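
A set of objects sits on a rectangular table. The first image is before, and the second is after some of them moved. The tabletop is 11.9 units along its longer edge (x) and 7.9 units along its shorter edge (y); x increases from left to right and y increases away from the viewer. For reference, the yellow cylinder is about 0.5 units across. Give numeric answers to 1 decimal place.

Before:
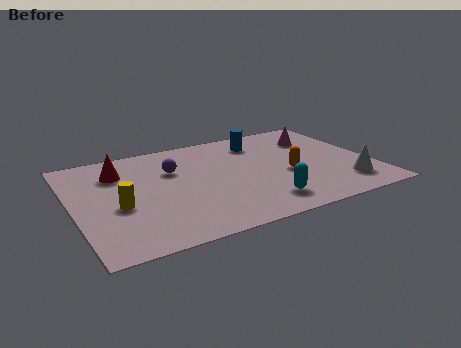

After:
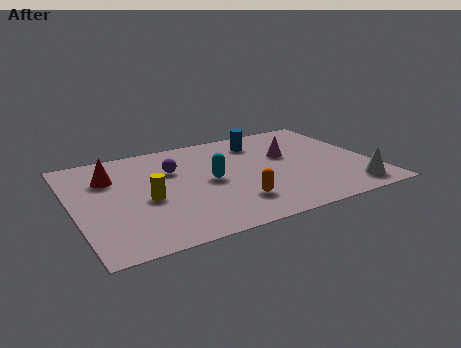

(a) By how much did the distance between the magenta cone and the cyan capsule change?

-1.8

The distance was about 5.2 in the first image and 3.4 in the second, so they moved 1.8 units closer together.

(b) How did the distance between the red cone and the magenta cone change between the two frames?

-1.0

Before: roughly 8.1 units apart; after: 7.1. That's 1.0 units closer together.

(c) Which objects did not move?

the blue cylinder and the purple sphere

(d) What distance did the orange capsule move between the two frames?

2.8

The orange capsule moved from about (8.5, 3.3) to (6.1, 1.9), a distance of √(2.4² + 1.4²) ≈ 2.8.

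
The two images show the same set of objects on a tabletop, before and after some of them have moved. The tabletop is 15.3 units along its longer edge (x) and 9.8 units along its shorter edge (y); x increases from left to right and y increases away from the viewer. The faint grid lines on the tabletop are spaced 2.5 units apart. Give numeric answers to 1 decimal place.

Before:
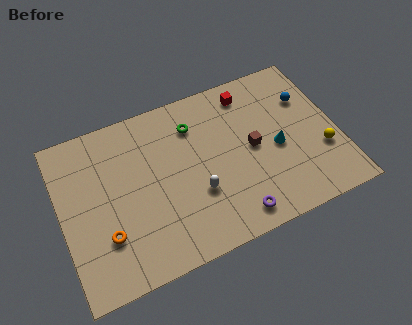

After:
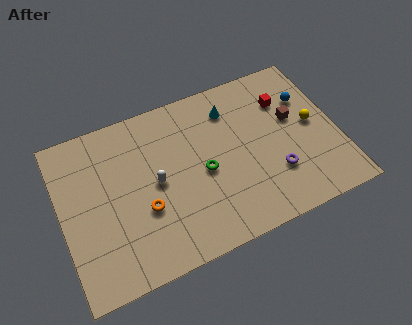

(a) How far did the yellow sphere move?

1.8

The yellow sphere was near (14.3, 3.3) before and (14.0, 5.1) after, so it travelled √(0.3² + 1.8²) ≈ 1.8 units.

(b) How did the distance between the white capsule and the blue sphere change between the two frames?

+1.5

Before: roughly 7.4 units apart; after: 8.9. That's 1.5 units further apart.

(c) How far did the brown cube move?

2.6

The brown cube moved from about (10.6, 4.9) to (13.0, 5.8), a distance of √(2.4² + 0.9²) ≈ 2.6.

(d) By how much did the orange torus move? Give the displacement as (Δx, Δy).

(2.2, 0.7)

The orange torus was at about (2.2, 2.9) and moved to about (4.4, 3.6).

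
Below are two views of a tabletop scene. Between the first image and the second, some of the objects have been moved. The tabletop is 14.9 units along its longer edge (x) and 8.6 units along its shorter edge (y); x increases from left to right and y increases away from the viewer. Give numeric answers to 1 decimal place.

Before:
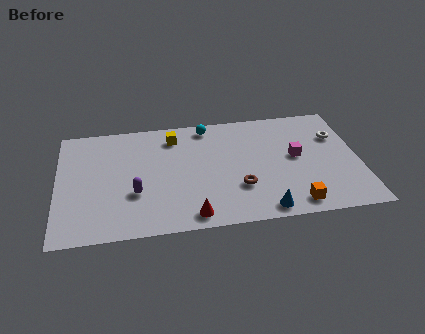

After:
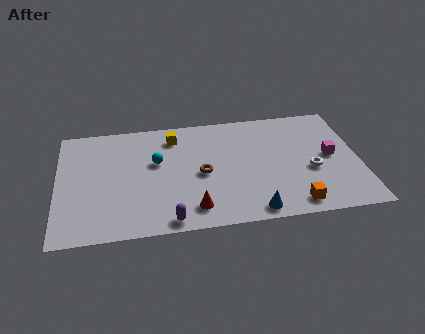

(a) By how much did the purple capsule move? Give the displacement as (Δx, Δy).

(1.6, -2.2)

The purple capsule started near (3.8, 3.0) and ended near (5.4, 0.8).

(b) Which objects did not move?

the yellow cube and the orange cube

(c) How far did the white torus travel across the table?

2.8

The white torus was near (13.9, 5.9) before and (12.5, 3.5) after, so it travelled √(1.4² + 2.4²) ≈ 2.8 units.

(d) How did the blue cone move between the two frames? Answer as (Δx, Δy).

(-0.5, 0.0)

The blue cone was at about (10.0, 0.9) and moved to about (9.5, 0.9).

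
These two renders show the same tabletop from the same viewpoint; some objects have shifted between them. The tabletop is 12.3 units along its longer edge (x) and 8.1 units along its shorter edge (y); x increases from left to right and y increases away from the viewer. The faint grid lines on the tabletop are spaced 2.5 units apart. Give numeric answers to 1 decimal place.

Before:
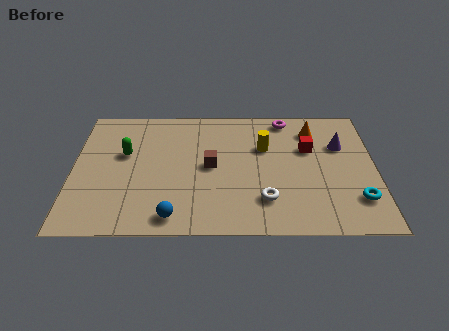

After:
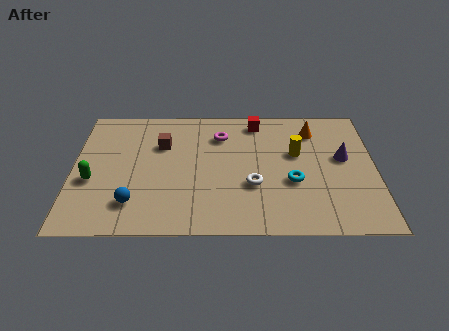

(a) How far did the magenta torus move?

2.9

The magenta torus moved from about (8.7, 7.2) to (6.0, 6.1), a distance of √(2.7² + 1.1²) ≈ 2.9.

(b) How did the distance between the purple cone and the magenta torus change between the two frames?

+2.4

They were about 2.8 units apart before and 5.2 after — 2.4 units further apart.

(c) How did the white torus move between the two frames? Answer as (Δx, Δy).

(-0.5, 0.9)

The white torus was at about (7.8, 2.0) and moved to about (7.3, 2.9).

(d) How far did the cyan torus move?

2.8

The cyan torus was near (11.5, 2.0) before and (8.9, 3.1) after, so it travelled √(2.6² + 1.1²) ≈ 2.8 units.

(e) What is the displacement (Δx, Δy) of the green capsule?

(-1.3, -1.7)

The green capsule started near (2.1, 4.9) and ended near (0.8, 3.2).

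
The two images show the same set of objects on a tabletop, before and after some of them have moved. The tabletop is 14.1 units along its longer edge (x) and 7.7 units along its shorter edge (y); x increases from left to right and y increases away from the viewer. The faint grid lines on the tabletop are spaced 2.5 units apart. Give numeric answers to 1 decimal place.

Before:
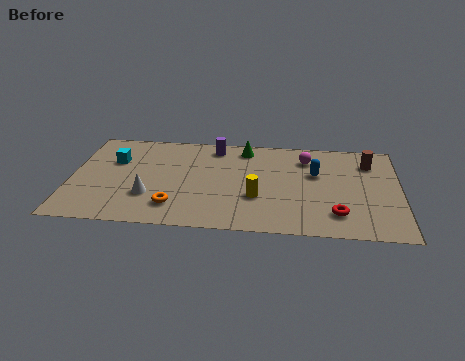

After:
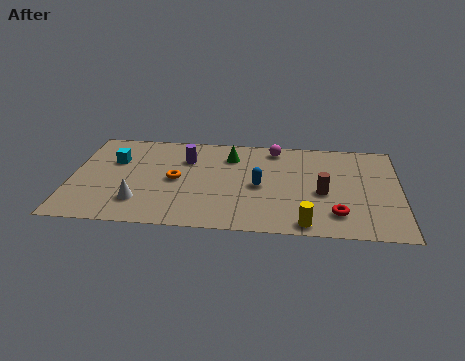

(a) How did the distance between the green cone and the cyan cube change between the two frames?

-0.7

They were about 5.8 units apart before and 5.1 after — 0.7 units closer together.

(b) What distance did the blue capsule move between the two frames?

2.7

The blue capsule was near (10.5, 4.8) before and (8.1, 3.6) after, so it travelled √(2.4² + 1.2²) ≈ 2.7 units.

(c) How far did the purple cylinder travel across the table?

1.6

The purple cylinder was near (6.1, 6.6) before and (4.9, 5.5) after, so it travelled √(1.2² + 1.1²) ≈ 1.6 units.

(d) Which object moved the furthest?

the brown cylinder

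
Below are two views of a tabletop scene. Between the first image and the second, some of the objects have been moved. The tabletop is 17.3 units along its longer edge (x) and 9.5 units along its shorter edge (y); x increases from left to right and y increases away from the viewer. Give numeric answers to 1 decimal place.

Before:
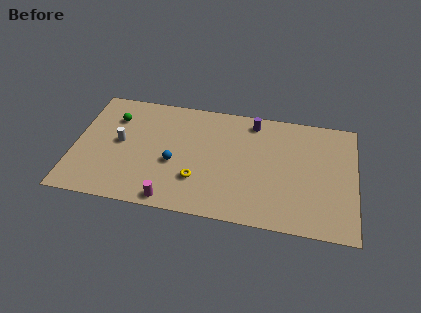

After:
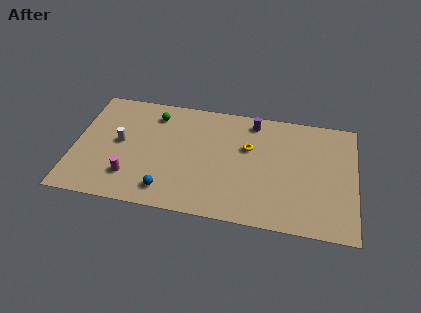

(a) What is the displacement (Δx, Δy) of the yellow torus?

(3.0, 3.2)

The yellow torus was at about (7.7, 2.8) and moved to about (10.7, 6.0).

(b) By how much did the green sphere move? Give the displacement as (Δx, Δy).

(2.5, 0.7)

The green sphere started near (2.3, 7.0) and ended near (4.8, 7.7).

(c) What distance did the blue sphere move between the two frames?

2.3

The blue sphere moved from about (6.2, 3.9) to (5.9, 1.6), a distance of √(0.3² + 2.3²) ≈ 2.3.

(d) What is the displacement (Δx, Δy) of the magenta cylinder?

(-2.6, 1.4)

The magenta cylinder started near (6.2, 0.9) and ended near (3.6, 2.3).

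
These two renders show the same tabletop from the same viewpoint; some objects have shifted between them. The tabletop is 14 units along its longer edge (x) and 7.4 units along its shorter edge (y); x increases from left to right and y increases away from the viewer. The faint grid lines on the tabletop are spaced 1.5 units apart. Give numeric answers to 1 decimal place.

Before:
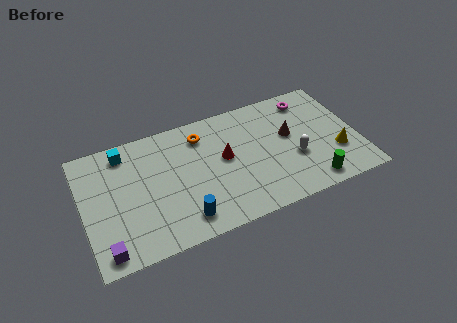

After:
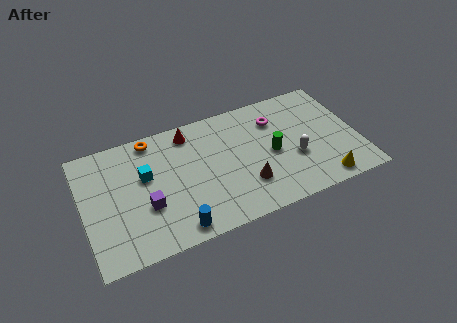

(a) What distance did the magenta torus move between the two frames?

1.9

The magenta torus was near (11.8, 6.2) before and (10.0, 5.5) after, so it travelled √(1.8² + 0.7²) ≈ 1.9 units.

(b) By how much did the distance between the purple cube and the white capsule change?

-2.4

Before: roughly 10.0 units apart; after: 7.6. That's 2.4 units closer together.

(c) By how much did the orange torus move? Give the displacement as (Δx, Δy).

(-2.5, 0.7)

The orange torus started near (6.2, 5.9) and ended near (3.7, 6.6).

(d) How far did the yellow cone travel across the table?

1.7

The yellow cone moved from about (12.8, 2.4) to (11.9, 0.9), a distance of √(0.9² + 1.5²) ≈ 1.7.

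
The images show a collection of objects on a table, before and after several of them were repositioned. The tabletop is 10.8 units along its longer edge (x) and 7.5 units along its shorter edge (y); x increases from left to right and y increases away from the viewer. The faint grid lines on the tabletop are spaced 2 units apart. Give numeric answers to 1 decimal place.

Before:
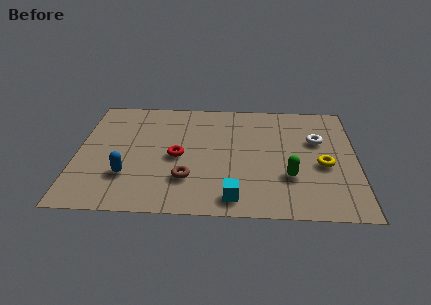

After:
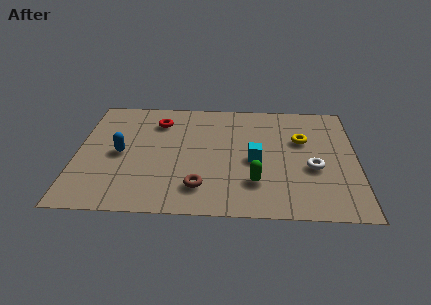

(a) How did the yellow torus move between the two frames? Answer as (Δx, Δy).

(-0.8, 1.6)

The yellow torus was at about (9.5, 3.2) and moved to about (8.7, 4.8).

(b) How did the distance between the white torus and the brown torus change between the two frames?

-1.2

Before: roughly 5.7 units apart; after: 4.5. That's 1.2 units closer together.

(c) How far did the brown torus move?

0.7

The brown torus moved from about (4.3, 2.1) to (4.8, 1.6), a distance of √(0.5² + 0.5²) ≈ 0.7.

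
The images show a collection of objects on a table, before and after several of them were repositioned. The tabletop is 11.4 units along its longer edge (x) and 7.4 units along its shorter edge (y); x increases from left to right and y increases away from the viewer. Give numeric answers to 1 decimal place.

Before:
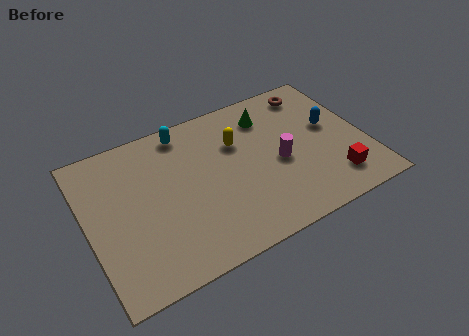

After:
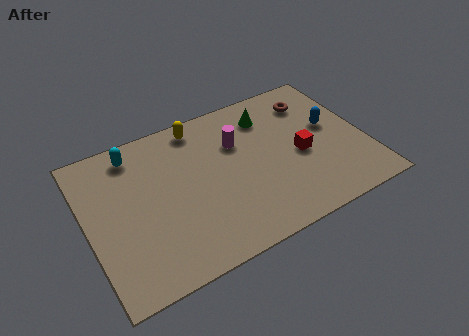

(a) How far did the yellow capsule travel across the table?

2.1

The yellow capsule moved from about (6.3, 5.0) to (4.9, 6.5), a distance of √(1.4² + 1.5²) ≈ 2.1.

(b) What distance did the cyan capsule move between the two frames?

2.1

From (4.3, 6.5) to (2.2, 6.3), the cyan capsule covered √(2.1² + 0.2²) ≈ 2.1 units.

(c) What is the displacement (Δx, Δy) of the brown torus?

(-0.1, -0.5)

The brown torus was at about (9.7, 6.3) and moved to about (9.6, 5.8).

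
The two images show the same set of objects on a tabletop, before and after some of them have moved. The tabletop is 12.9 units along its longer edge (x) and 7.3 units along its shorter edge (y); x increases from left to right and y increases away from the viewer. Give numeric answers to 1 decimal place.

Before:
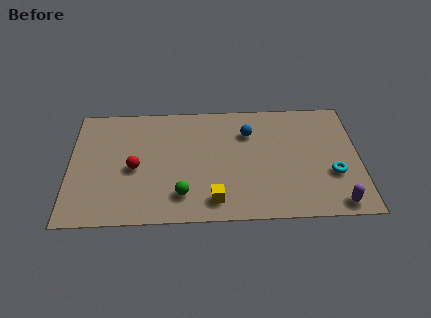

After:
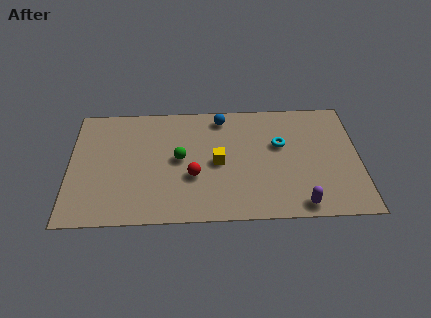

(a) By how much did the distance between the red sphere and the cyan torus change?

-4.5

The distance was about 8.8 in the first image and 4.3 in the second, so they moved 4.5 units closer together.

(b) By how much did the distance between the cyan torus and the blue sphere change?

-1.4

Before: roughly 4.6 units apart; after: 3.2. That's 1.4 units closer together.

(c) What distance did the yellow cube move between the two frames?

2.3

From (6.4, 1.2) to (6.6, 3.5), the yellow cube covered √(0.2² + 2.3²) ≈ 2.3 units.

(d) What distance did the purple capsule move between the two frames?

1.6

The purple capsule was near (11.8, 0.8) before and (10.2, 0.8) after, so it travelled √(1.6² + 0.0²) ≈ 1.6 units.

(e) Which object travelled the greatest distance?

the cyan torus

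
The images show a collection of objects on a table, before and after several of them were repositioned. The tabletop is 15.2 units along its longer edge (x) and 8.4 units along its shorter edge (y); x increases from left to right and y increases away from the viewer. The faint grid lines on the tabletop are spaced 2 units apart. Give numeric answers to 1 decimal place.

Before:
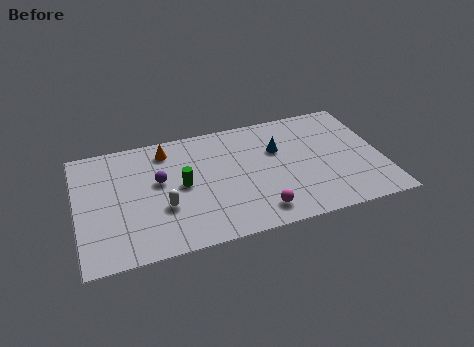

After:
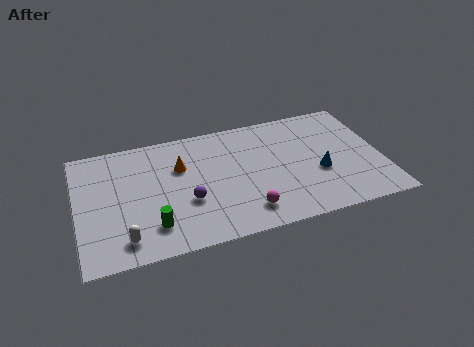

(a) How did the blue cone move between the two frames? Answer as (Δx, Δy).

(1.9, -2.2)

The blue cone was at about (10.1, 5.5) and moved to about (12.0, 3.3).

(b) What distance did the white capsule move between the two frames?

2.6

The white capsule was near (4.2, 3.0) before and (2.2, 1.4) after, so it travelled √(2.0² + 1.6²) ≈ 2.6 units.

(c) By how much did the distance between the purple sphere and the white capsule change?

+1.7

They were about 1.9 units apart before and 3.6 after — 1.7 units further apart.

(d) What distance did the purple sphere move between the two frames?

2.2

The purple sphere moved from about (4.1, 4.9) to (5.4, 3.1), a distance of √(1.3² + 1.8²) ≈ 2.2.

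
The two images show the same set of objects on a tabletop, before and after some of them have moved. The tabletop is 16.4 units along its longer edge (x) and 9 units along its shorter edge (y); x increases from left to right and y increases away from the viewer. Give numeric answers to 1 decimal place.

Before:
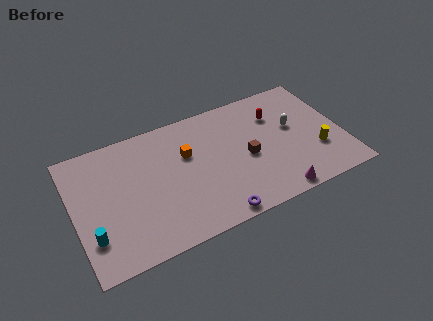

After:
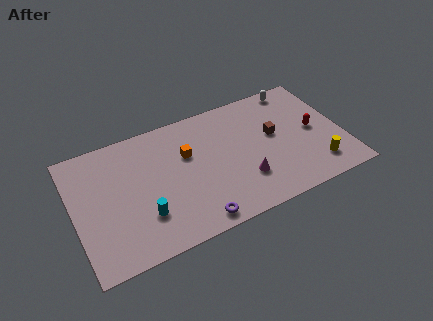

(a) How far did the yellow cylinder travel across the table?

1.1

The yellow cylinder moved from about (14.7, 2.9) to (14.5, 1.8), a distance of √(0.2² + 1.1²) ≈ 1.1.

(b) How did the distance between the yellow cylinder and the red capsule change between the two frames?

-1.5

The distance was about 4.2 in the first image and 2.7 in the second, so they moved 1.5 units closer together.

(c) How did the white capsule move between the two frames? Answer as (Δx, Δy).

(0.6, 2.9)

From the two frames, the white capsule sits at roughly (13.5, 5.2) before and (14.1, 8.1) after.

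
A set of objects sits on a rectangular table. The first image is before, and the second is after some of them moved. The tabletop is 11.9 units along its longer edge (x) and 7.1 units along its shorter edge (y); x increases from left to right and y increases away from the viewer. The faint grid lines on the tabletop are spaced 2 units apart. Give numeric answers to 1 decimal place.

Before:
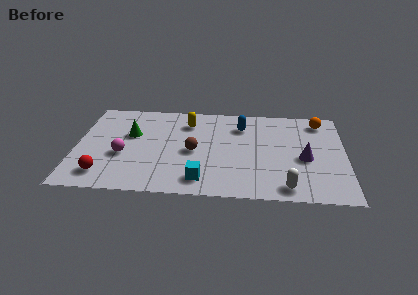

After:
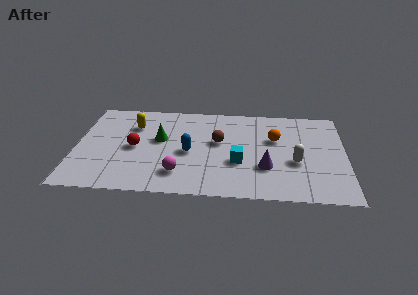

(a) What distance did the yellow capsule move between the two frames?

2.4

From (4.9, 5.5) to (2.5, 5.1), the yellow capsule covered √(2.4² + 0.4²) ≈ 2.4 units.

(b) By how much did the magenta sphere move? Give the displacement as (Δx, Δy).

(2.5, -1.2)

The magenta sphere started near (2.1, 2.8) and ended near (4.6, 1.6).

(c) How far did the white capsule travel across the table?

1.9

The white capsule moved from about (9.3, 0.9) to (9.7, 2.8), a distance of √(0.4² + 1.9²) ≈ 1.9.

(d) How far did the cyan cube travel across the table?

2.1

The cyan cube moved from about (5.6, 1.2) to (7.2, 2.6), a distance of √(1.6² + 1.4²) ≈ 2.1.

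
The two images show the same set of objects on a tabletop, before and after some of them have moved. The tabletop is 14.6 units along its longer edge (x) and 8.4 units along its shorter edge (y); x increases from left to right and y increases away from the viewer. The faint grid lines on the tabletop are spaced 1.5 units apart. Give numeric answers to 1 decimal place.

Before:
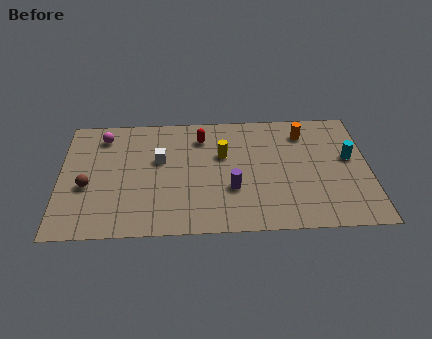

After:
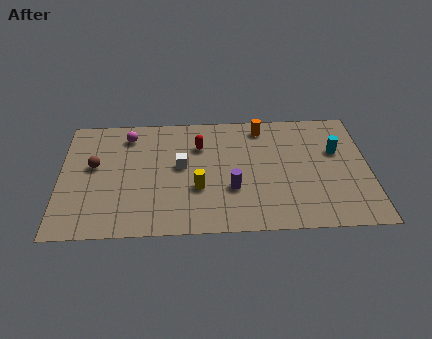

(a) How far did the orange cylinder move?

2.1

The orange cylinder was near (11.6, 6.7) before and (9.6, 7.2) after, so it travelled √(2.0² + 0.5²) ≈ 2.1 units.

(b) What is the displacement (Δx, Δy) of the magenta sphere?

(1.2, 0.0)

From the two frames, the magenta sphere sits at roughly (2.0, 6.9) before and (3.2, 6.9) after.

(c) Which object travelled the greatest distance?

the yellow cylinder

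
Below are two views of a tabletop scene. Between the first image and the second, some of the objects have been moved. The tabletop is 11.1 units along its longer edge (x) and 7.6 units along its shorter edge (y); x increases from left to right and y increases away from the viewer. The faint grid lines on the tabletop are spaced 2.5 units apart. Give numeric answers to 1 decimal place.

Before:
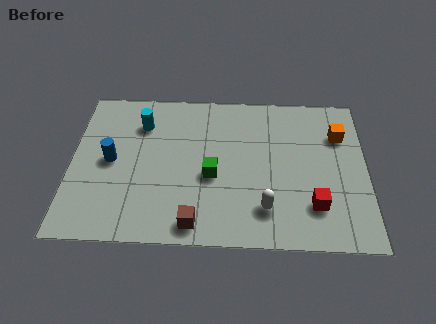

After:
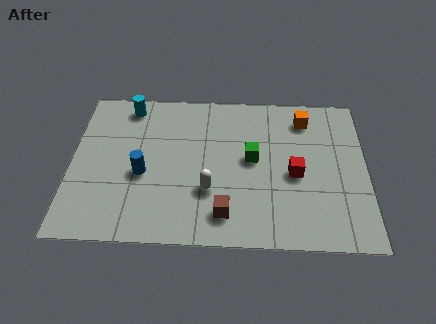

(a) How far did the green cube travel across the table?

1.7

The green cube was near (5.3, 3.2) before and (6.8, 4.1) after, so it travelled √(1.5² + 0.9²) ≈ 1.7 units.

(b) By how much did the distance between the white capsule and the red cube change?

+1.5

Before: roughly 1.8 units apart; after: 3.3. That's 1.5 units further apart.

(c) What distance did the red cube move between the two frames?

1.7

The red cube moved from about (9.1, 1.9) to (8.4, 3.4), a distance of √(0.7² + 1.5²) ≈ 1.7.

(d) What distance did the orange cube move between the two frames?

1.5

The orange cube was near (10.1, 5.4) before and (8.8, 6.2) after, so it travelled √(1.3² + 0.8²) ≈ 1.5 units.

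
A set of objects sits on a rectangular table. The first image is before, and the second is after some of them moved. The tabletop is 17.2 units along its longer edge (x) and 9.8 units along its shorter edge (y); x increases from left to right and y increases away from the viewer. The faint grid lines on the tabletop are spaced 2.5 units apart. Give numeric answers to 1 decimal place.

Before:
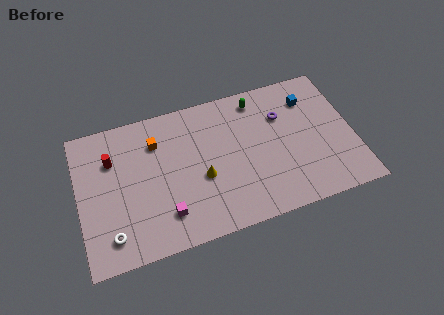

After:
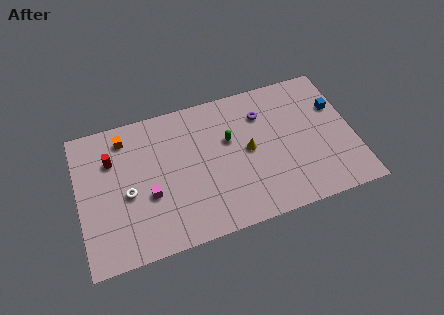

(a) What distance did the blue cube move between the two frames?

1.9

The blue cube moved from about (14.7, 7.5) to (16.3, 6.5), a distance of √(1.6² + 1.0²) ≈ 1.9.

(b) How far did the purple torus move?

1.3

The purple torus moved from about (12.9, 6.8) to (11.7, 7.3), a distance of √(1.2² + 0.5²) ≈ 1.3.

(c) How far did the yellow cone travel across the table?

3.2

From (7.6, 4.0) to (10.6, 5.0), the yellow cone covered √(3.0² + 1.0²) ≈ 3.2 units.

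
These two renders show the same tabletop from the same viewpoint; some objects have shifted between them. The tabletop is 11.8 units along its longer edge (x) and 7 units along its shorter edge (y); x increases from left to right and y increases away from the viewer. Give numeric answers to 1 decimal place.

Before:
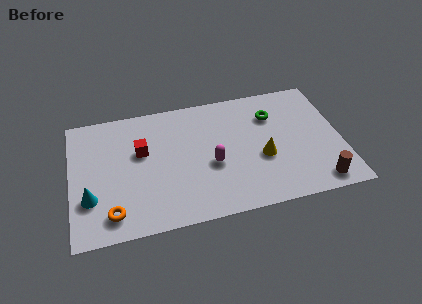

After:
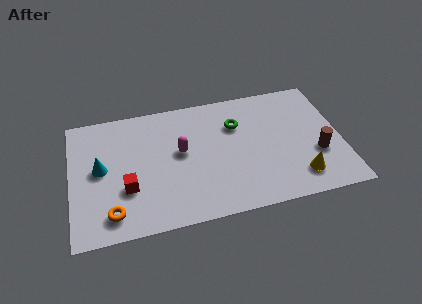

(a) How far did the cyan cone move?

1.6

The cyan cone was near (0.8, 2.2) before and (1.3, 3.7) after, so it travelled √(0.5² + 1.5²) ≈ 1.6 units.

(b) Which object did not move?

the orange torus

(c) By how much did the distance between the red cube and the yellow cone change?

+2.1

The distance was about 5.4 in the first image and 7.5 in the second, so they moved 2.1 units further apart.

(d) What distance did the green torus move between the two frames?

1.6

The green torus was near (8.9, 5.1) before and (7.3, 4.9) after, so it travelled √(1.6² + 0.2²) ≈ 1.6 units.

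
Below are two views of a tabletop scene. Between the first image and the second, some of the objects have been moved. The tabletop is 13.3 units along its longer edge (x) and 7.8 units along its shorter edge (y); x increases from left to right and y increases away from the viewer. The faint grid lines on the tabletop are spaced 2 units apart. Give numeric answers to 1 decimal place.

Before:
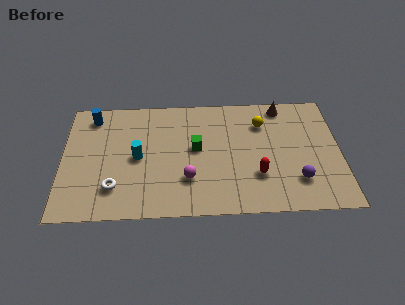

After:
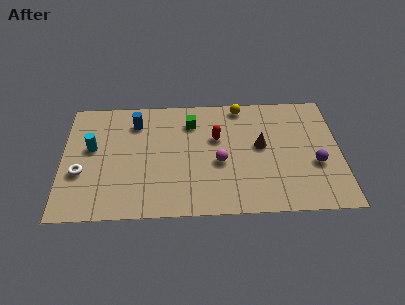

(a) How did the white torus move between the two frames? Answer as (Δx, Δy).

(-1.6, 1.0)

The white torus started near (2.5, 1.9) and ended near (0.9, 2.9).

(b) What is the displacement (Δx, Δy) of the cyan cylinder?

(-2.2, 0.7)

The cyan cylinder was at about (3.6, 3.8) and moved to about (1.4, 4.5).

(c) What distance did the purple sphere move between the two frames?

1.3

The purple sphere was near (11.2, 2.0) before and (12.1, 3.0) after, so it travelled √(0.9² + 1.0²) ≈ 1.3 units.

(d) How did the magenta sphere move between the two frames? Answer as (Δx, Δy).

(1.5, 1.0)

From the two frames, the magenta sphere sits at roughly (6.0, 2.3) before and (7.5, 3.3) after.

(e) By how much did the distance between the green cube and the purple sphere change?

+1.3

They were about 5.3 units apart before and 6.6 after — 1.3 units further apart.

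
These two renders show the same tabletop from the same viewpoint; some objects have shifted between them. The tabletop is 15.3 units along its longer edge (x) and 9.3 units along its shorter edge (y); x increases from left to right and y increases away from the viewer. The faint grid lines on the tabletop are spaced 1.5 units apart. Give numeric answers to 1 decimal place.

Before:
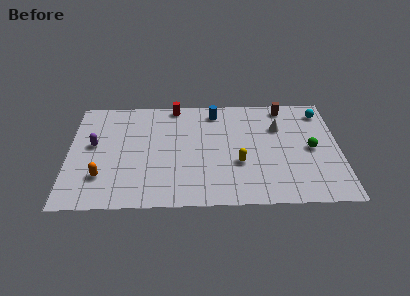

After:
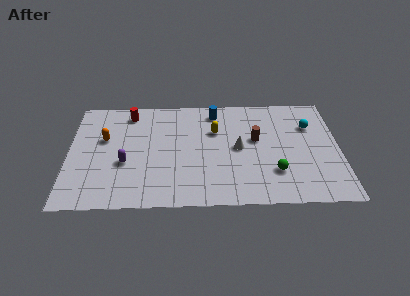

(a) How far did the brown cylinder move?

3.3

From (12.3, 8.2) to (10.6, 5.4), the brown cylinder covered √(1.7² + 2.8²) ≈ 3.3 units.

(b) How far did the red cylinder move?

2.7

From (6.0, 8.5) to (3.4, 7.9), the red cylinder covered √(2.6² + 0.6²) ≈ 2.7 units.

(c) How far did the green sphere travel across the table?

2.8

From (13.7, 4.5) to (11.6, 2.6), the green sphere covered √(2.1² + 1.9²) ≈ 2.8 units.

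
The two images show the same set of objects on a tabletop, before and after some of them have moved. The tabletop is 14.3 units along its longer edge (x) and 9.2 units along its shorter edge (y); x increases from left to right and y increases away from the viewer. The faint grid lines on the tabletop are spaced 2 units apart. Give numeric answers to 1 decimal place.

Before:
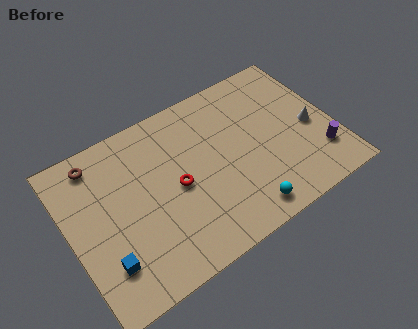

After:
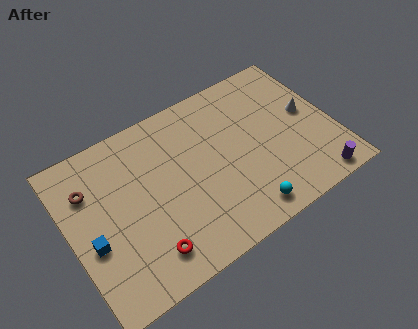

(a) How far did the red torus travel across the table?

3.4

From (5.7, 4.4) to (3.6, 1.7), the red torus covered √(2.1² + 2.7²) ≈ 3.4 units.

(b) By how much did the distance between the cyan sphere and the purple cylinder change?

-0.6

The distance was about 4.5 in the first image and 3.9 in the second, so they moved 0.6 units closer together.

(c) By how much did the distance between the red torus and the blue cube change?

-1.4

Before: roughly 4.7 units apart; after: 3.3. That's 1.4 units closer together.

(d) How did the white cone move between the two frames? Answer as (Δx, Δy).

(0.0, 0.9)

From the two frames, the white cone sits at roughly (13.1, 4.1) before and (13.1, 5.0) after.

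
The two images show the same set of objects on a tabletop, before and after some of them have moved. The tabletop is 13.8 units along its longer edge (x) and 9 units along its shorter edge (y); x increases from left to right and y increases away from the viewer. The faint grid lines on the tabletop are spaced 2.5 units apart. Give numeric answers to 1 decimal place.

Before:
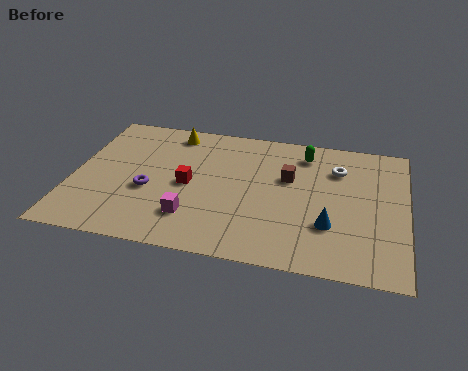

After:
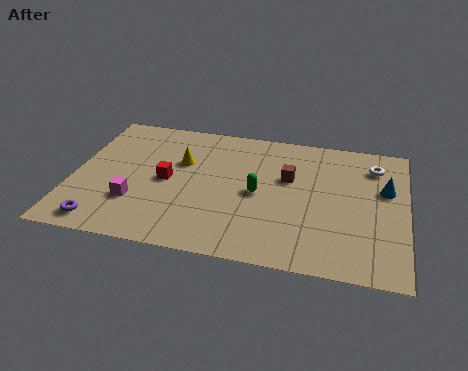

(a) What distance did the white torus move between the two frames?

1.6

From (10.9, 6.6) to (12.4, 7.1), the white torus covered √(1.5² + 0.5²) ≈ 1.6 units.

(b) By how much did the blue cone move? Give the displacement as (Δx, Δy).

(2.2, 2.8)

From the two frames, the blue cone sits at roughly (10.7, 2.8) before and (12.9, 5.6) after.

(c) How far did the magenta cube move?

2.5

The magenta cube was near (5.1, 2.2) before and (2.7, 2.7) after, so it travelled √(2.4² + 0.5²) ≈ 2.5 units.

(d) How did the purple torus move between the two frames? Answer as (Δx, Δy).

(-1.7, -2.5)

The purple torus started near (3.2, 3.6) and ended near (1.5, 1.1).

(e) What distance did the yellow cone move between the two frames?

2.1

The yellow cone was near (3.9, 7.8) before and (4.4, 5.8) after, so it travelled √(0.5² + 2.0²) ≈ 2.1 units.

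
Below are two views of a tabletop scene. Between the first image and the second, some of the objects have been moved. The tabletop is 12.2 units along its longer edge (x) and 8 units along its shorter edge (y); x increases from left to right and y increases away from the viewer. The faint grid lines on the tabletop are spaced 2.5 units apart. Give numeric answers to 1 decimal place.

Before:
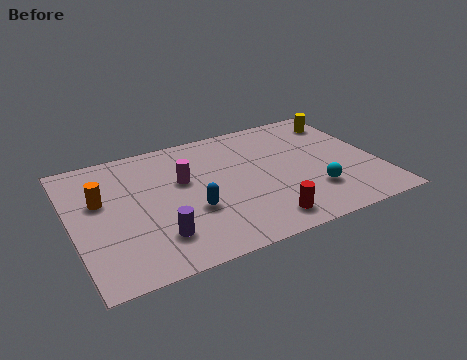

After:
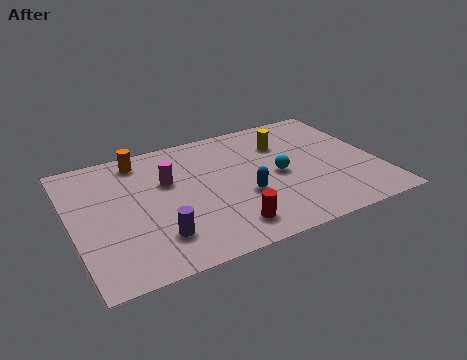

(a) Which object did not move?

the purple cylinder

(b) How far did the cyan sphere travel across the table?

2.0

The cyan sphere was near (9.4, 2.2) before and (8.2, 3.8) after, so it travelled √(1.2² + 1.6²) ≈ 2.0 units.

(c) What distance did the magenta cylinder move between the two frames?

0.6

The magenta cylinder was near (4.5, 4.9) before and (3.9, 5.1) after, so it travelled √(0.6² + 0.2²) ≈ 0.6 units.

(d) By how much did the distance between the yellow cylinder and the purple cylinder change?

-2.6

The distance was about 9.4 in the first image and 6.8 in the second, so they moved 2.6 units closer together.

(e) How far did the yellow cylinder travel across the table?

2.7

The yellow cylinder was near (11.3, 6.5) before and (8.7, 5.8) after, so it travelled √(2.6² + 0.7²) ≈ 2.7 units.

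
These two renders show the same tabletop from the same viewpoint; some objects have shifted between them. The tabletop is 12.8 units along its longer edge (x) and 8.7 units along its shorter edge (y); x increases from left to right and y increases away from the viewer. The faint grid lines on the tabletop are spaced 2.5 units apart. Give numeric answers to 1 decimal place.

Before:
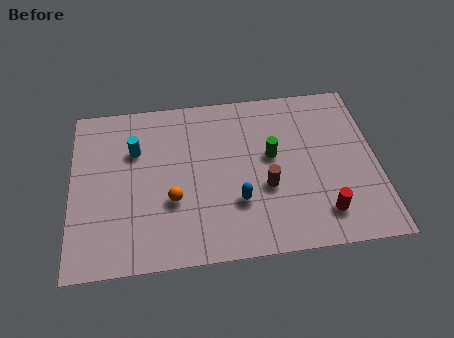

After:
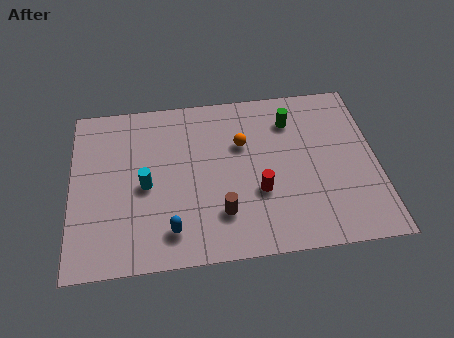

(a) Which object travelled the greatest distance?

the orange sphere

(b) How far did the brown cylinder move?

2.2

From (8.1, 3.3) to (6.2, 2.2), the brown cylinder covered √(1.9² + 1.1²) ≈ 2.2 units.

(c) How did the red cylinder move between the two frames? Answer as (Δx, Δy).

(-2.6, 1.4)

The red cylinder was at about (10.4, 1.7) and moved to about (7.8, 3.1).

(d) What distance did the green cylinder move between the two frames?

2.0

The green cylinder was near (8.4, 4.9) before and (9.3, 6.7) after, so it travelled √(0.9² + 1.8²) ≈ 2.0 units.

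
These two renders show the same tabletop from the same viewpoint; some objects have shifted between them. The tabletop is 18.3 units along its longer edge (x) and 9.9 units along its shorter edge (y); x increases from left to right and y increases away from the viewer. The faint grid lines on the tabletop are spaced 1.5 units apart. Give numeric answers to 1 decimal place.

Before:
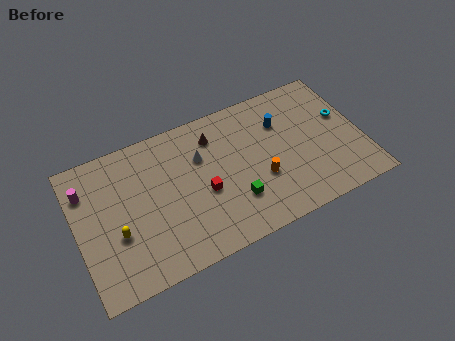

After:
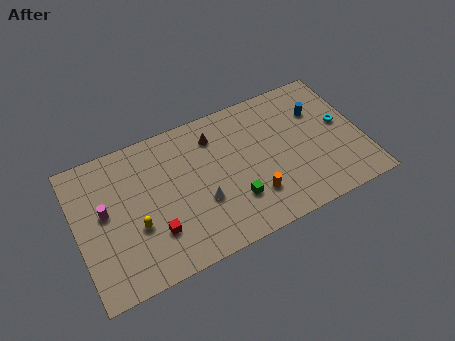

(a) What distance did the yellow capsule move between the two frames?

1.2

From (2.4, 3.7) to (3.6, 3.7), the yellow capsule covered √(1.2² + 0.0²) ≈ 1.2 units.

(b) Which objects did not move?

the brown cone and the green cube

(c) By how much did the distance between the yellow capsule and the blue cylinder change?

+1.1

Before: roughly 11.5 units apart; after: 12.6. That's 1.1 units further apart.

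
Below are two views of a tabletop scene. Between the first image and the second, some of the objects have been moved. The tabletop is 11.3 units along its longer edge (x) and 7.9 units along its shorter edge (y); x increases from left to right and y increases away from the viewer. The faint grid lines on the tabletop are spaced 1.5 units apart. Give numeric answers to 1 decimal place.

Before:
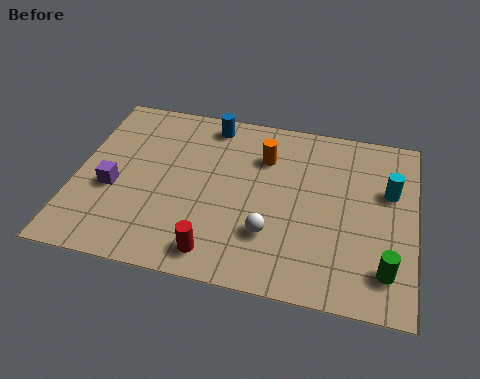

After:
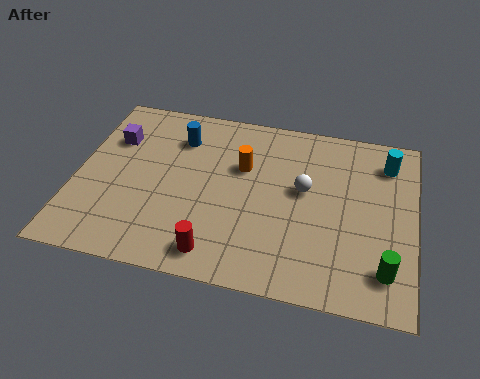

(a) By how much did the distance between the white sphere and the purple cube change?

+1.2

Before: roughly 5.4 units apart; after: 6.6. That's 1.2 units further apart.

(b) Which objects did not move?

the red cylinder and the green cylinder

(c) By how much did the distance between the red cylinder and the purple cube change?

+1.6

Before: roughly 4.2 units apart; after: 5.8. That's 1.6 units further apart.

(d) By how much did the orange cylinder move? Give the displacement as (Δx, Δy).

(-0.7, -0.6)

The orange cylinder started near (6.2, 5.7) and ended near (5.5, 5.1).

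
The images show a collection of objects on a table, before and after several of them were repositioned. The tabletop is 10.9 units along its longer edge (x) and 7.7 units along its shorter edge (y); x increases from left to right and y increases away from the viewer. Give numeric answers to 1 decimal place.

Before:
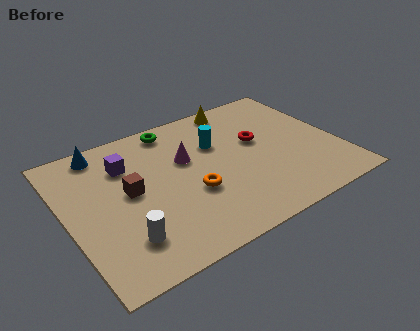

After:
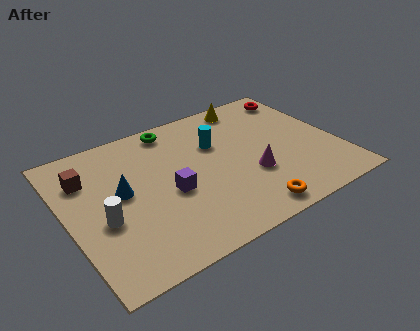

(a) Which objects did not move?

the green torus and the cyan cylinder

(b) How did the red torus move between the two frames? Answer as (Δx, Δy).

(2.2, 2.0)

From the two frames, the red torus sits at roughly (7.8, 4.5) before and (10.0, 6.5) after.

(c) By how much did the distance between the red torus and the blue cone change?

+1.7

They were about 6.4 units apart before and 8.1 after — 1.7 units further apart.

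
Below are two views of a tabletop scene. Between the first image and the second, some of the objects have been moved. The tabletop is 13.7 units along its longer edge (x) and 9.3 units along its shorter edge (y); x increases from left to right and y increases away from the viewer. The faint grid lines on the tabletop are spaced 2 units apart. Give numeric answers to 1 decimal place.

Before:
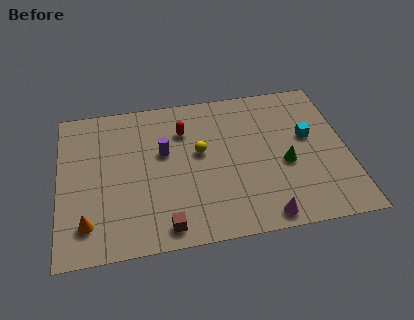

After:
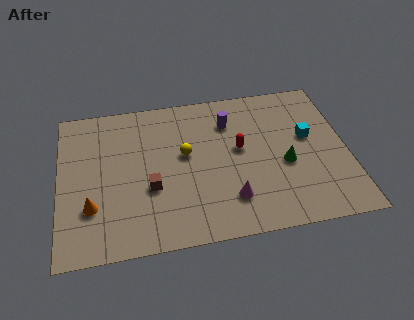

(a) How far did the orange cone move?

0.9

The orange cone moved from about (1.3, 1.9) to (1.5, 2.8), a distance of √(0.2² + 0.9²) ≈ 0.9.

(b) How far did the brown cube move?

2.5

The brown cube was near (4.9, 1.1) before and (4.3, 3.5) after, so it travelled √(0.6² + 2.4²) ≈ 2.5 units.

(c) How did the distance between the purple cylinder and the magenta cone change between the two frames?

-1.7

Before: roughly 6.5 units apart; after: 4.8. That's 1.7 units closer together.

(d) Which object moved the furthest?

the purple cylinder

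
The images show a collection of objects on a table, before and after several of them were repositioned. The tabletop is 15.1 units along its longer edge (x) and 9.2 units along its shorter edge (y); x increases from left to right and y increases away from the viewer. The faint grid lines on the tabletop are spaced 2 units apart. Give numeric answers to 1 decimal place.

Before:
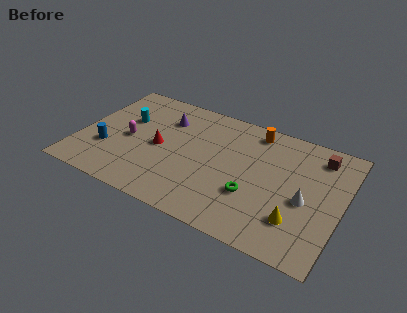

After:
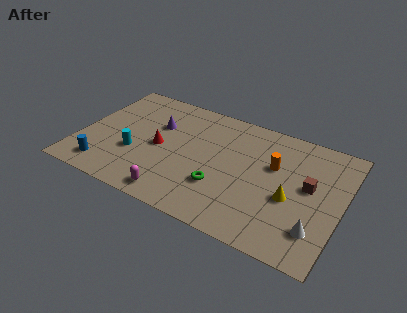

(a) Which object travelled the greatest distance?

the magenta capsule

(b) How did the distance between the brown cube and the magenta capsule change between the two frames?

-3.0

The distance was about 11.2 in the first image and 8.2 in the second, so they moved 3.0 units closer together.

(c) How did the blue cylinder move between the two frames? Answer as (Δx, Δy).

(0.1, -1.5)

From the two frames, the blue cylinder sits at roughly (1.7, 3.0) before and (1.8, 1.5) after.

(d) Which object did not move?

the red cone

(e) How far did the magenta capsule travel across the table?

4.5

The magenta capsule moved from about (2.8, 4.3) to (6.0, 1.1), a distance of √(3.2² + 3.2²) ≈ 4.5.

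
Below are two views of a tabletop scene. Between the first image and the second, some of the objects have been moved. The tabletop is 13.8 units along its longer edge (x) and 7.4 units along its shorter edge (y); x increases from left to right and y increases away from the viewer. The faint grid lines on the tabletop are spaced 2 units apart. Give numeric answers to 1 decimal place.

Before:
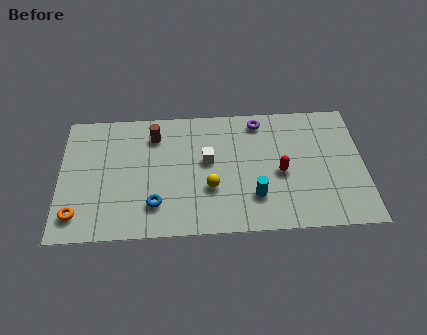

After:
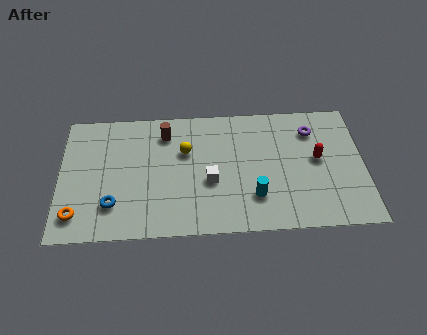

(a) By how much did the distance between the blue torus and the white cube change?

+1.1

They were about 3.4 units apart before and 4.5 after — 1.1 units further apart.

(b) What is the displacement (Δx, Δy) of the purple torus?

(2.4, -0.7)

The purple torus was at about (9.1, 6.4) and moved to about (11.5, 5.7).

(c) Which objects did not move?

the cyan cylinder and the orange torus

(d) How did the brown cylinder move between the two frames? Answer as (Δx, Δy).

(0.5, 0.1)

From the two frames, the brown cylinder sits at roughly (4.3, 5.8) before and (4.8, 5.9) after.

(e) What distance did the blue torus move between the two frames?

1.9

The blue torus was near (4.3, 1.8) before and (2.4, 1.9) after, so it travelled √(1.9² + 0.1²) ≈ 1.9 units.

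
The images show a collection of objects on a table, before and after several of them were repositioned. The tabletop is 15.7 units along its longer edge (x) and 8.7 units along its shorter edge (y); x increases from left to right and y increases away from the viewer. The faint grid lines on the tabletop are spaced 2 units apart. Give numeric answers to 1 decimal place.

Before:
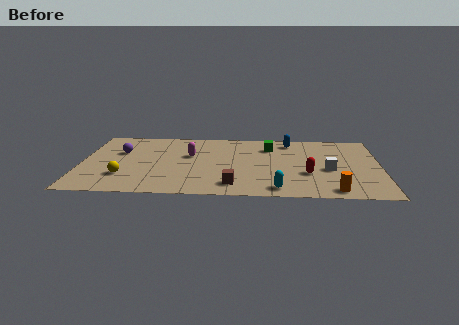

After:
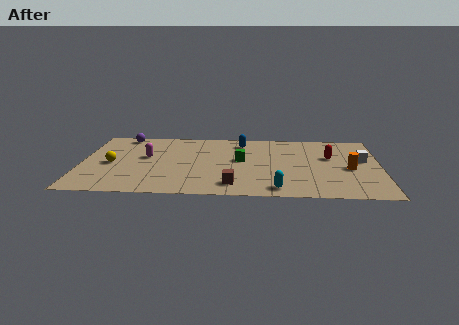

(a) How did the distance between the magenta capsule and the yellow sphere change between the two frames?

-2.4

They were about 4.5 units apart before and 2.1 after — 2.4 units closer together.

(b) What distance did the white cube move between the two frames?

2.3

The white cube was near (13.0, 3.7) before and (14.8, 5.1) after, so it travelled √(1.8² + 1.4²) ≈ 2.3 units.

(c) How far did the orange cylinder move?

3.0

The orange cylinder moved from about (13.2, 1.0) to (14.1, 3.9), a distance of √(0.9² + 2.9²) ≈ 3.0.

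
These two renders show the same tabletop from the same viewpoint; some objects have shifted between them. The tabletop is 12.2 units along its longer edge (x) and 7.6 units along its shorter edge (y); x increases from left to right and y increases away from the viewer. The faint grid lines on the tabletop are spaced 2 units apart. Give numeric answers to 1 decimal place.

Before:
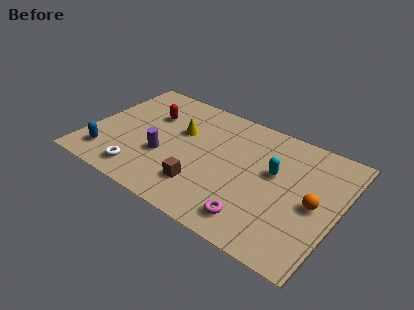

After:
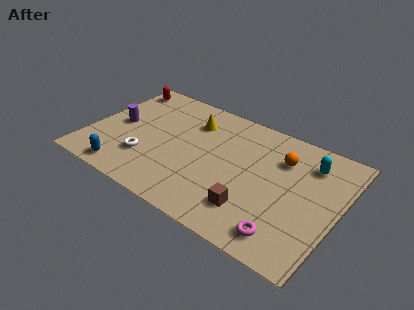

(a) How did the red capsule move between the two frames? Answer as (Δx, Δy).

(-1.9, 1.3)

The red capsule started near (2.7, 5.2) and ended near (0.8, 6.5).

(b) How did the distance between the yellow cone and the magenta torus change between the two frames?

+1.5

Before: roughly 5.5 units apart; after: 7.0. That's 1.5 units further apart.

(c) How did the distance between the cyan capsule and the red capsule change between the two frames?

+3.4

They were about 6.3 units apart before and 9.7 after — 3.4 units further apart.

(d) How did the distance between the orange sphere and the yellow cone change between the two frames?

-2.4

They were about 6.9 units apart before and 4.5 after — 2.4 units closer together.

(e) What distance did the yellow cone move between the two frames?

1.0

The yellow cone was near (4.3, 4.8) before and (4.7, 5.7) after, so it travelled √(0.4² + 0.9²) ≈ 1.0 units.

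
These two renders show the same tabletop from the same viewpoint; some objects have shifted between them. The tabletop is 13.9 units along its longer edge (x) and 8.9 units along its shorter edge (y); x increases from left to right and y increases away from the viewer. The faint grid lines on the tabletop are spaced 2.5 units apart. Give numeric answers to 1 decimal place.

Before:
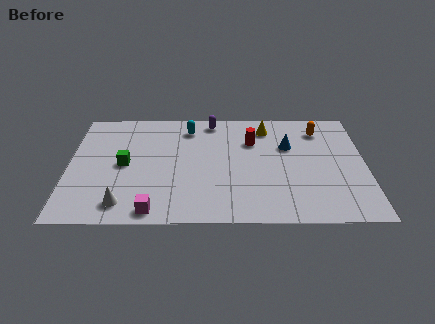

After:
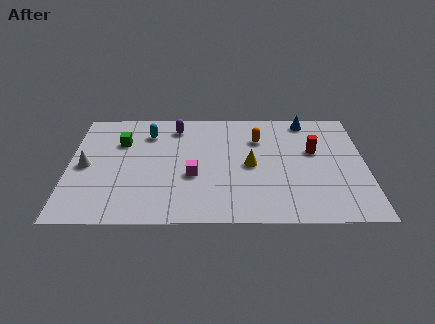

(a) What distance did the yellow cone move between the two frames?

3.1

From (9.3, 7.3) to (8.5, 4.3), the yellow cone covered √(0.8² + 3.0²) ≈ 3.1 units.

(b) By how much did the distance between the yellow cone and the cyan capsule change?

+1.8

The distance was about 3.7 in the first image and 5.5 in the second, so they moved 1.8 units further apart.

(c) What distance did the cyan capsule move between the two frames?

1.9

The cyan capsule moved from about (5.6, 7.3) to (3.7, 6.9), a distance of √(1.9² + 0.4²) ≈ 1.9.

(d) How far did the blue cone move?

2.3

The blue cone moved from about (10.3, 5.8) to (11.2, 7.9), a distance of √(0.9² + 2.1²) ≈ 2.3.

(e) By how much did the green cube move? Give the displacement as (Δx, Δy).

(-0.2, 1.8)

The green cube was at about (2.6, 4.4) and moved to about (2.4, 6.2).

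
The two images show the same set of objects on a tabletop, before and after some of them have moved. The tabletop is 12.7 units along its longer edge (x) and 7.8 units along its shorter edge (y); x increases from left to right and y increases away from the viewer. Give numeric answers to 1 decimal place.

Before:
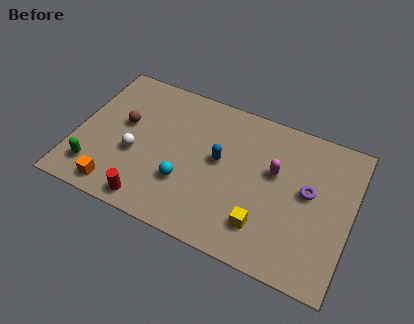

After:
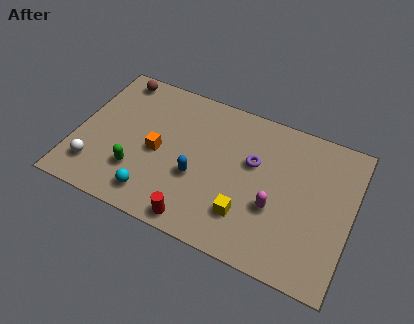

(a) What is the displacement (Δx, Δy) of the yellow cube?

(-0.8, 0.2)

The yellow cube started near (8.9, 1.8) and ended near (8.1, 2.0).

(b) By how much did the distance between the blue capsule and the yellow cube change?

-0.8

The distance was about 3.4 in the first image and 2.6 in the second, so they moved 0.8 units closer together.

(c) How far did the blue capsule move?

1.6

From (6.6, 4.3) to (5.7, 3.0), the blue capsule covered √(0.9² + 1.3²) ≈ 1.6 units.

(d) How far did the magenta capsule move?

1.8

The magenta capsule moved from about (9.1, 4.7) to (9.3, 2.9), a distance of √(0.2² + 1.8²) ≈ 1.8.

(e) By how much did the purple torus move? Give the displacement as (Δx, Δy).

(-2.6, 0.5)

From the two frames, the purple torus sits at roughly (10.7, 4.3) before and (8.1, 4.8) after.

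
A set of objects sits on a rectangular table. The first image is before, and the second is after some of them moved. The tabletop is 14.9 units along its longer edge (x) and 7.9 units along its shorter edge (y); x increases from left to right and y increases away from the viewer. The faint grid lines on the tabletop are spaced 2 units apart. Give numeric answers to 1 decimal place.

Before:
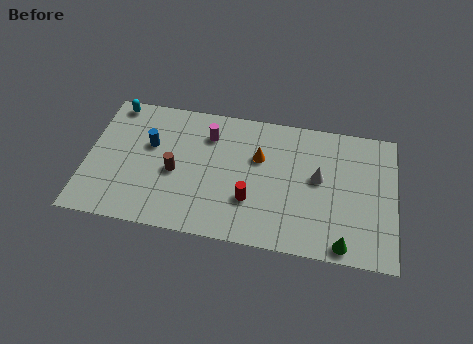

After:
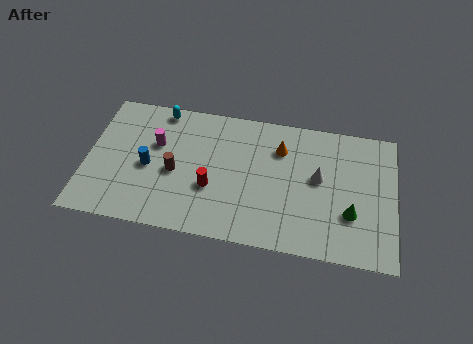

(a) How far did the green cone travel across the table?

1.8

From (12.5, 0.8) to (12.8, 2.6), the green cone covered √(0.3² + 1.8²) ≈ 1.8 units.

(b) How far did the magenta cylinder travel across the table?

2.7

From (5.8, 6.0) to (3.3, 5.0), the magenta cylinder covered √(2.5² + 1.0²) ≈ 2.7 units.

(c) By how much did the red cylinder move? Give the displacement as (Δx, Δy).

(-1.9, 0.4)

The red cylinder started near (8.0, 2.5) and ended near (6.1, 2.9).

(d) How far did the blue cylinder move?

1.3

From (3.0, 4.9) to (3.0, 3.6), the blue cylinder covered √(0.0² + 1.3²) ≈ 1.3 units.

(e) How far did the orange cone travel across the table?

1.2

The orange cone moved from about (8.3, 5.1) to (9.3, 5.8), a distance of √(1.0² + 0.7²) ≈ 1.2.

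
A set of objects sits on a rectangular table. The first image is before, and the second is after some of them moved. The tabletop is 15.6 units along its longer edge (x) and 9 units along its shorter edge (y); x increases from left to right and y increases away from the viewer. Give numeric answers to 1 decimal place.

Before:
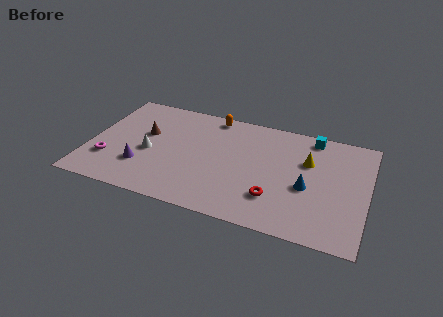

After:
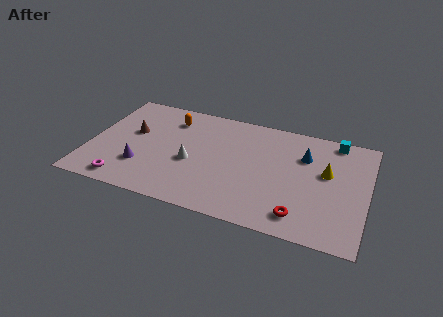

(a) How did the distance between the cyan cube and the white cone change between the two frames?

-0.9

The distance was about 9.8 in the first image and 8.9 in the second, so they moved 0.9 units closer together.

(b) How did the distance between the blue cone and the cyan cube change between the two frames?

-1.8

Before: roughly 4.2 units apart; after: 2.4. That's 1.8 units closer together.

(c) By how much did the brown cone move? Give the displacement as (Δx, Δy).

(-0.7, -0.1)

From the two frames, the brown cone sits at roughly (3.0, 5.4) before and (2.3, 5.3) after.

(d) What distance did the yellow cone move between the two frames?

1.3

The yellow cone was near (12.2, 5.9) before and (13.3, 5.3) after, so it travelled √(1.1² + 0.6²) ≈ 1.3 units.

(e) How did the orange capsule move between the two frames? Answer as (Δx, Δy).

(-2.3, -1.0)

From the two frames, the orange capsule sits at roughly (6.6, 8.1) before and (4.3, 7.1) after.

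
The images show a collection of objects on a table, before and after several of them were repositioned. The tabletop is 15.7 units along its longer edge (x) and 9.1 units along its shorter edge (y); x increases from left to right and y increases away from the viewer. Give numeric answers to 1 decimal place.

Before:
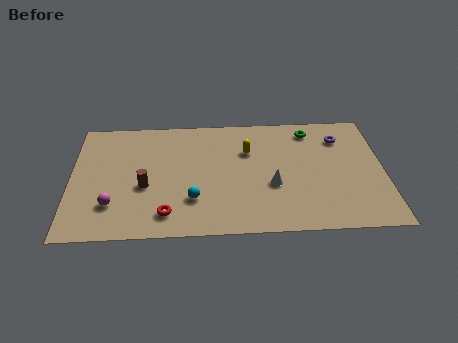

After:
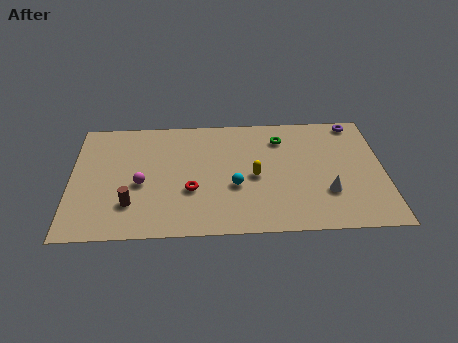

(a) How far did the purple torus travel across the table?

1.4

The purple torus was near (13.6, 7.0) before and (14.4, 8.2) after, so it travelled √(0.8² + 1.2²) ≈ 1.4 units.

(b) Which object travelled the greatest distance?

the white cone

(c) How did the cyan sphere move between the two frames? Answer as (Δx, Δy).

(2.1, 0.9)

The cyan sphere started near (6.1, 2.6) and ended near (8.2, 3.5).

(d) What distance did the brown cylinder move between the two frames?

1.5

The brown cylinder was near (3.7, 3.7) before and (3.0, 2.4) after, so it travelled √(0.7² + 1.3²) ≈ 1.5 units.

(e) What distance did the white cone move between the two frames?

2.8

From (10.1, 3.5) to (12.8, 2.8), the white cone covered √(2.7² + 0.7²) ≈ 2.8 units.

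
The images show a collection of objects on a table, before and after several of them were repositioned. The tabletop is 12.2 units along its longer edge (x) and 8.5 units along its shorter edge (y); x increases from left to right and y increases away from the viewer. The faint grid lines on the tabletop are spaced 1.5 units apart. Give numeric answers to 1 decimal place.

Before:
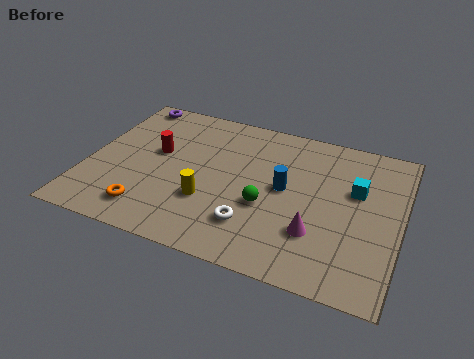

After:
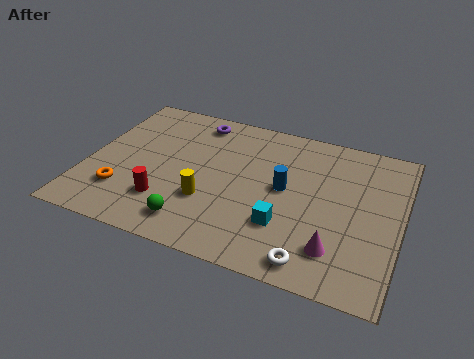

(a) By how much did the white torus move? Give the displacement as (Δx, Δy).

(2.4, -1.1)

From the two frames, the white torus sits at roughly (6.7, 2.1) before and (9.1, 1.0) after.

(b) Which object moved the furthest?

the cyan cube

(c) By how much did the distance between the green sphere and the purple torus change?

-1.5

They were about 7.4 units apart before and 5.9 after — 1.5 units closer together.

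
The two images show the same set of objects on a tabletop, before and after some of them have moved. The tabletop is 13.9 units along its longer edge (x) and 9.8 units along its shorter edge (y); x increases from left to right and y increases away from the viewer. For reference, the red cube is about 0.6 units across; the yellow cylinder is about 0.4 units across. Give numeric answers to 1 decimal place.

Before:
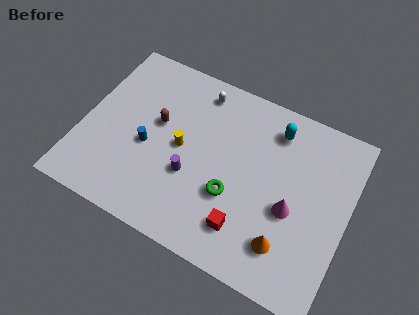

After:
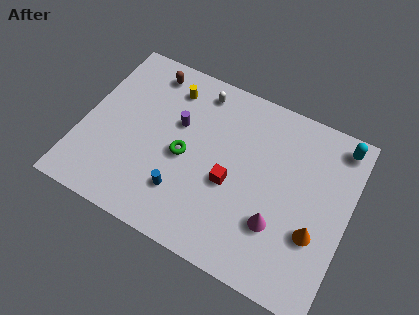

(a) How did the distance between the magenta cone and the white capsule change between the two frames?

+0.3

They were about 7.0 units apart before and 7.3 after — 0.3 units further apart.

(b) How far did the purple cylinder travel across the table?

2.7

The purple cylinder moved from about (5.9, 3.6) to (4.8, 6.1), a distance of √(1.1² + 2.5²) ≈ 2.7.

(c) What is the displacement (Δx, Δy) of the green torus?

(-2.7, 1.0)

The green torus was at about (8.1, 3.5) and moved to about (5.4, 4.5).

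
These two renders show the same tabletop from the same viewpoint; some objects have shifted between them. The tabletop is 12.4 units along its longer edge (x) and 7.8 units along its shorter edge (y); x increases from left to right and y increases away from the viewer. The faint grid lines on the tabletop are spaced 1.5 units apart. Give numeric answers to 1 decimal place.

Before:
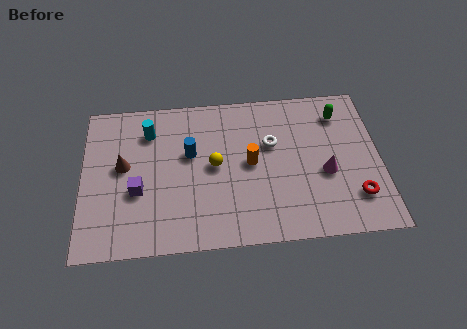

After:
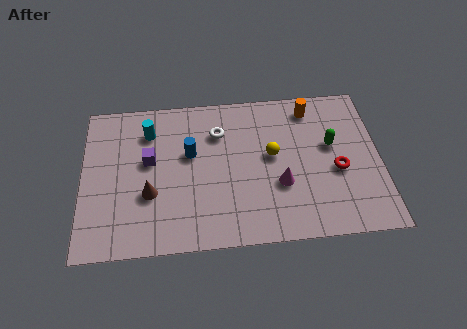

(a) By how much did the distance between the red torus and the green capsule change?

-3.0

The distance was about 4.3 in the first image and 1.3 in the second, so they moved 3.0 units closer together.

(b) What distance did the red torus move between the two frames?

1.6

The red torus was near (11.3, 1.9) before and (10.6, 3.3) after, so it travelled √(0.7² + 1.4²) ≈ 1.6 units.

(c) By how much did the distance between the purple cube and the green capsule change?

-1.5

Before: roughly 9.1 units apart; after: 7.6. That's 1.5 units closer together.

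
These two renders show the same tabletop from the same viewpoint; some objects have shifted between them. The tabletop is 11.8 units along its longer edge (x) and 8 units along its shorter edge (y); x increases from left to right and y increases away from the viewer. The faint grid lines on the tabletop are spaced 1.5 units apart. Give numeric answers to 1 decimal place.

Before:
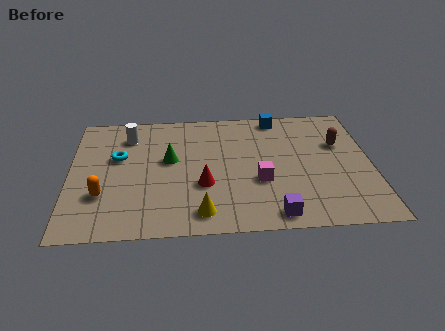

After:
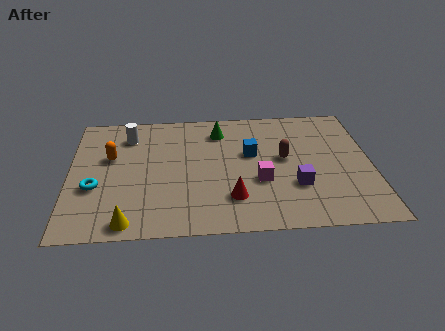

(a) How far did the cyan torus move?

2.1

The cyan torus moved from about (1.9, 4.9) to (1.0, 3.0), a distance of √(0.9² + 1.9²) ≈ 2.1.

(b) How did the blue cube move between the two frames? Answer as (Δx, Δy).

(-1.1, -2.4)

The blue cube started near (8.2, 7.2) and ended near (7.1, 4.8).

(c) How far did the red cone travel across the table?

1.4

The red cone was near (5.2, 2.9) before and (6.3, 2.0) after, so it travelled √(1.1² + 0.9²) ≈ 1.4 units.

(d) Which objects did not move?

the magenta cube and the white cylinder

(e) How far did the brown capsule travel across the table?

2.3

The brown capsule moved from about (10.6, 5.2) to (8.4, 4.4), a distance of √(2.2² + 0.8²) ≈ 2.3.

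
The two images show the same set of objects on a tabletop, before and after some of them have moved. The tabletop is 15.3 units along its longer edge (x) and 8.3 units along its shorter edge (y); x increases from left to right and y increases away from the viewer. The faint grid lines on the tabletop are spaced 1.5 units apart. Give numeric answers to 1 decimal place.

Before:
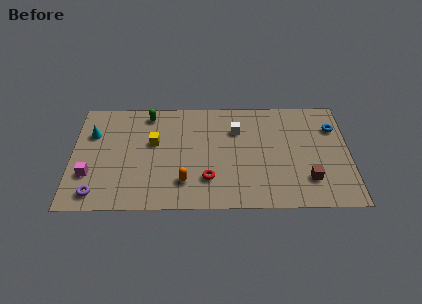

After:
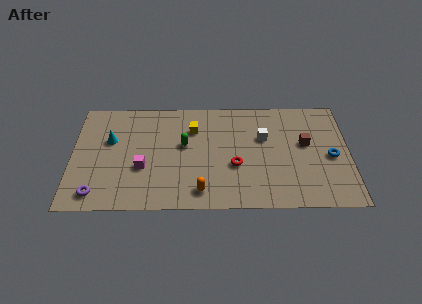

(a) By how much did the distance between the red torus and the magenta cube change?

-1.4

Before: roughly 6.5 units apart; after: 5.1. That's 1.4 units closer together.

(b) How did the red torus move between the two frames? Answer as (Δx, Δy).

(1.5, 1.0)

The red torus started near (7.5, 2.2) and ended near (9.0, 3.2).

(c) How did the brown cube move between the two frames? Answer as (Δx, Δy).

(-0.1, 2.7)

The brown cube started near (13.0, 2.1) and ended near (12.9, 4.8).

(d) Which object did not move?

the purple torus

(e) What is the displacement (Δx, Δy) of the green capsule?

(2.0, -2.4)

The green capsule was at about (4.2, 7.2) and moved to about (6.2, 4.8).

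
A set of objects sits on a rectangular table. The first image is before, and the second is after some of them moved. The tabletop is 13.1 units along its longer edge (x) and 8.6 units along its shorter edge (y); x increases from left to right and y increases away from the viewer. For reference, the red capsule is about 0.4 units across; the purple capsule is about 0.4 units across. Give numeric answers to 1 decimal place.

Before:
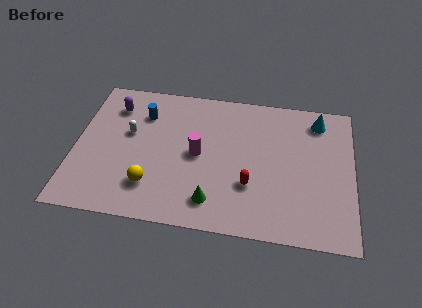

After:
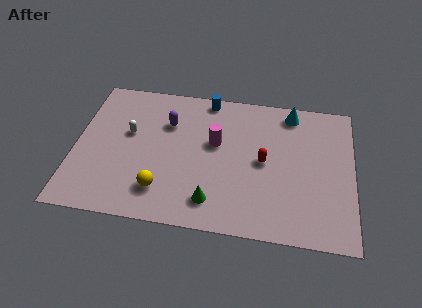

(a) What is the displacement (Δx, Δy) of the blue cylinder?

(3.0, 1.4)

The blue cylinder was at about (3.1, 6.4) and moved to about (6.1, 7.8).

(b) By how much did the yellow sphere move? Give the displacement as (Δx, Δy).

(0.5, -0.2)

From the two frames, the yellow sphere sits at roughly (3.7, 2.1) before and (4.2, 1.9) after.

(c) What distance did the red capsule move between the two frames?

1.6

The red capsule moved from about (8.3, 2.8) to (8.9, 4.3), a distance of √(0.6² + 1.5²) ≈ 1.6.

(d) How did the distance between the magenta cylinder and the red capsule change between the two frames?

-0.5

Before: roughly 2.9 units apart; after: 2.4. That's 0.5 units closer together.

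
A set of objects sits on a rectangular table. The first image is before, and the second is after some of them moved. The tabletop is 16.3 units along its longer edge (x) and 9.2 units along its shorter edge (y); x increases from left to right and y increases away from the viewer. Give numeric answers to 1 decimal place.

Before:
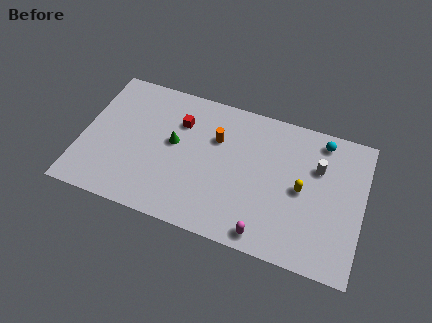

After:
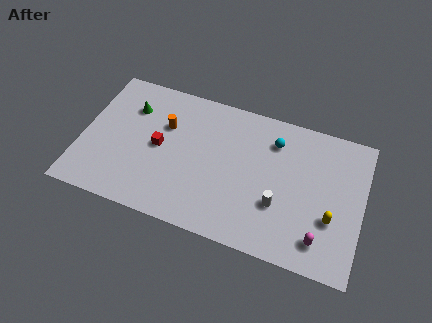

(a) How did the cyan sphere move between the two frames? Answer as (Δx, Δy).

(-2.7, -0.9)

The cyan sphere was at about (13.7, 8.0) and moved to about (11.0, 7.1).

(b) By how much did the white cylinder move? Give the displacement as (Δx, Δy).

(-2.0, -3.1)

The white cylinder started near (13.6, 6.2) and ended near (11.6, 3.1).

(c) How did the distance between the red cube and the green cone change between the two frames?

+1.3

The distance was about 1.5 in the first image and 2.8 in the second, so they moved 1.3 units further apart.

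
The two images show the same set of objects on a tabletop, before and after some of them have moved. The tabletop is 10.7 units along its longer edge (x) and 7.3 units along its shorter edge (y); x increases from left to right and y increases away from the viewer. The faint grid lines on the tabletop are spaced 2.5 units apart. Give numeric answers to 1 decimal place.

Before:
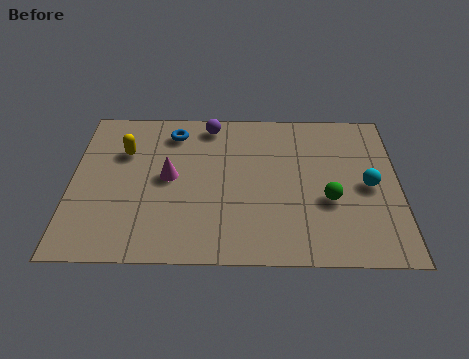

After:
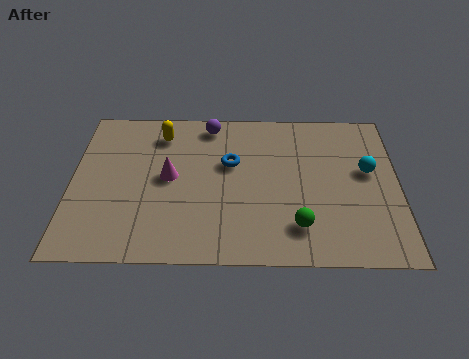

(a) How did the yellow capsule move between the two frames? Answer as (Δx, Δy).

(1.2, 0.9)

The yellow capsule started near (1.7, 5.0) and ended near (2.9, 5.9).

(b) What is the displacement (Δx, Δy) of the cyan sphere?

(0.0, 0.7)

From the two frames, the cyan sphere sits at roughly (9.7, 3.5) before and (9.7, 4.2) after.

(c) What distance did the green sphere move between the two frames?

1.6

From (8.4, 2.8) to (7.4, 1.6), the green sphere covered √(1.0² + 1.2²) ≈ 1.6 units.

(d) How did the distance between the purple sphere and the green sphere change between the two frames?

+0.3

The distance was about 5.3 in the first image and 5.6 in the second, so they moved 0.3 units further apart.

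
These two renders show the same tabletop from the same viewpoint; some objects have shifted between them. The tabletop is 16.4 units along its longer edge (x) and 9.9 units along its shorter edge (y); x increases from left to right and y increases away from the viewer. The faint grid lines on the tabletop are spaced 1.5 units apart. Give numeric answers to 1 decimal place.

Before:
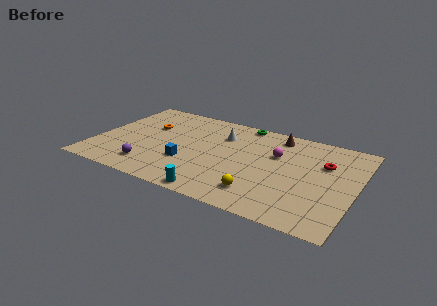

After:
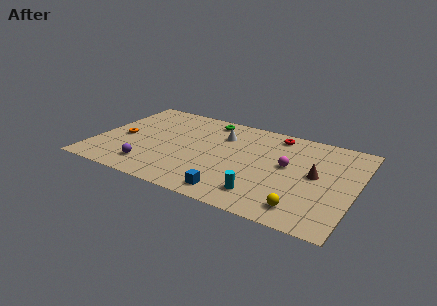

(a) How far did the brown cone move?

4.3

The brown cone moved from about (11.1, 8.5) to (13.9, 5.2), a distance of √(2.8² + 3.3²) ≈ 4.3.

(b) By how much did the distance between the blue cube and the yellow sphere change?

-0.7

The distance was about 5.0 in the first image and 4.3 in the second, so they moved 0.7 units closer together.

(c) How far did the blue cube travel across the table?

3.8

The blue cube moved from about (6.0, 3.3) to (9.2, 1.3), a distance of √(3.2² + 2.0²) ≈ 3.8.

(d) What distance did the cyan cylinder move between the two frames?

3.0

The cyan cylinder moved from about (8.2, 0.8) to (11.0, 1.9), a distance of √(2.8² + 1.1²) ≈ 3.0.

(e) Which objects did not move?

the white cone and the purple sphere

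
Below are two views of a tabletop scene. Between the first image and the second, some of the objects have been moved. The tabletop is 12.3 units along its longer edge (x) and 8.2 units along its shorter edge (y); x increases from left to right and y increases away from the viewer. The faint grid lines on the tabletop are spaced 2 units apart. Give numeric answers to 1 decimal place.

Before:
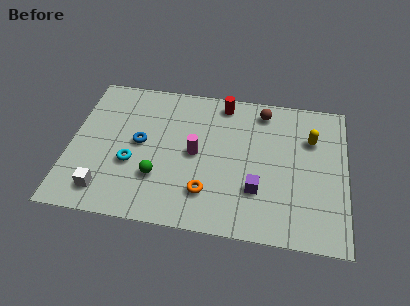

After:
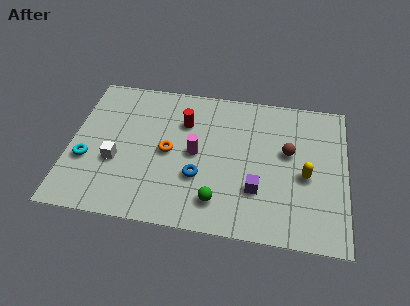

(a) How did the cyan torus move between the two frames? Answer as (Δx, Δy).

(-2.0, -0.1)

The cyan torus started near (2.8, 3.1) and ended near (0.8, 3.0).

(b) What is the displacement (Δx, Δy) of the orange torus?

(-1.8, 2.0)

From the two frames, the orange torus sits at roughly (6.2, 2.0) before and (4.4, 4.0) after.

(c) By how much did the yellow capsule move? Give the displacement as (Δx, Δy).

(-0.2, -2.1)

The yellow capsule was at about (10.7, 5.7) and moved to about (10.5, 3.6).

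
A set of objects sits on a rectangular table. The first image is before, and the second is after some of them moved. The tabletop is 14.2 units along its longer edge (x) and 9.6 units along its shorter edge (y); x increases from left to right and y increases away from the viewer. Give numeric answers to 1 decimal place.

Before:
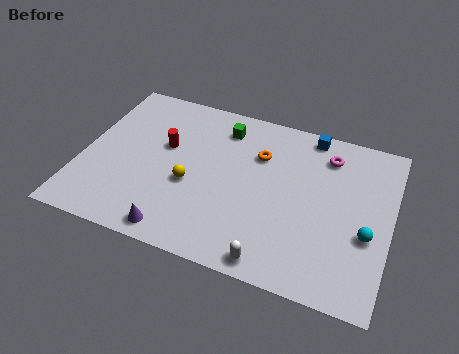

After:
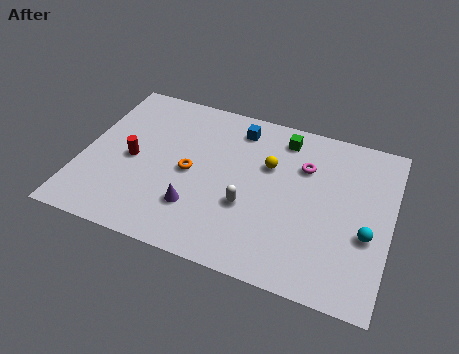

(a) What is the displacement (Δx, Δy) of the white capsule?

(-1.4, 2.6)

From the two frames, the white capsule sits at roughly (9.2, 0.9) before and (7.8, 3.5) after.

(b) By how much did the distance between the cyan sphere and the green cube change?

-2.0

The distance was about 8.1 in the first image and 6.1 in the second, so they moved 2.0 units closer together.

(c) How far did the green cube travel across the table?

2.8

The green cube was near (6.2, 7.8) before and (9.0, 8.1) after, so it travelled √(2.8² + 0.3²) ≈ 2.8 units.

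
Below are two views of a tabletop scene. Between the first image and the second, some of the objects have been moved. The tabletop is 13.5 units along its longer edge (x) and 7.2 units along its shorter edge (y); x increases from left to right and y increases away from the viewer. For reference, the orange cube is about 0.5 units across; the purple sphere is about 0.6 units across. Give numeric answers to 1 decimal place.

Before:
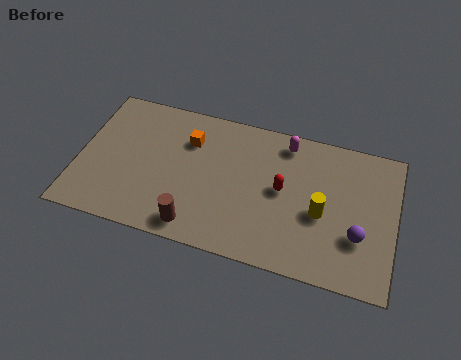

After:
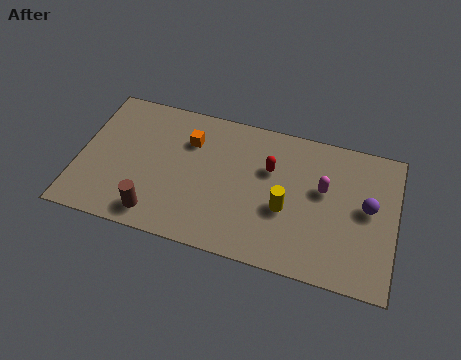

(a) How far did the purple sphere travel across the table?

1.5

From (12.0, 2.4) to (12.3, 3.9), the purple sphere covered √(0.3² + 1.5²) ≈ 1.5 units.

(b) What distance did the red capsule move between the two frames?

1.1

The red capsule moved from about (8.7, 3.8) to (8.1, 4.7), a distance of √(0.6² + 0.9²) ≈ 1.1.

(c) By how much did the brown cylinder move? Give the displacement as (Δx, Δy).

(-1.7, 0.1)

The brown cylinder was at about (5.2, 1.0) and moved to about (3.5, 1.1).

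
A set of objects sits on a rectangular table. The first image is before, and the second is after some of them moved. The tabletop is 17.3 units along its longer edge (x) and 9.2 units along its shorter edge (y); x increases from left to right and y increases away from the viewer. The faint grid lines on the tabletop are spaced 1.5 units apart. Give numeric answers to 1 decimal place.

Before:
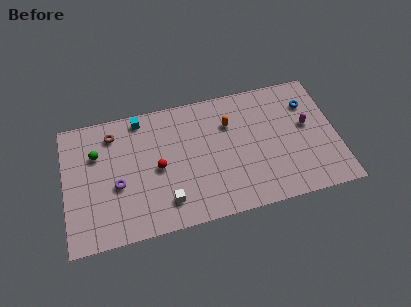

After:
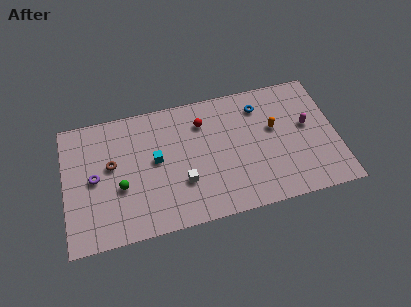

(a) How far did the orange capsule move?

3.0

The orange capsule was near (10.6, 6.5) before and (13.4, 5.5) after, so it travelled √(2.8² + 1.0²) ≈ 3.0 units.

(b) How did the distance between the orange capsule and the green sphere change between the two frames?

+1.6

They were about 8.5 units apart before and 10.1 after — 1.6 units further apart.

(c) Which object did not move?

the magenta capsule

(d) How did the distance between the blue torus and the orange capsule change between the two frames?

-3.1

They were about 5.1 units apart before and 2.0 after — 3.1 units closer together.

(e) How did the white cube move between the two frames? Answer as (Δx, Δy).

(1.1, 1.1)

From the two frames, the white cube sits at roughly (6.3, 1.9) before and (7.4, 3.0) after.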